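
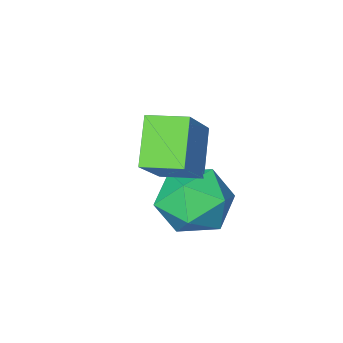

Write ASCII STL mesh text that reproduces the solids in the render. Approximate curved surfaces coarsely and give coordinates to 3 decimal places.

solid 
facet normal -0.171 0.404 0.899
outer loop
vertex -0.771 4.639 -0.625
vertex -0.966 3.909 -0.334
vertex -0.198 4.165 -0.303
endloop
endfacet
facet normal 0.331 0.770 0.546
outer loop
vertex -0.771 4.639 -0.625
vertex -0.198 4.165 -0.303
vertex -0.046 4.58 -0.981
endloop
endfacet
facet normal 0.047 0.996 -0.070
outer loop
vertex -0.771 4.639 -0.625
vertex -0.046 4.58 -0.981
vertex -0.719 4.58 -1.431
endloop
endfacet
facet normal -0.631 0.770 -0.097
outer loop
vertex -0.771 4.639 -0.625
vertex -0.719 4.58 -1.431
vertex -1.287 4.165 -1.031
endloop
endfacet
facet normal -0.765 0.404 0.501
outer loop
vertex -0.771 4.639 -0.625
vertex -1.287 4.165 -1.031
vertex -0.966 3.909 -0.334
endloop
endfacet
facet normal 0.862 0.322 0.390
outer loop
vertex -0.046 4.58 -0.981
vertex -0.198 4.165 -0.303
vertex 0.207 3.815 -0.909
endloop
endfacet
facet normal 0.051 -0.270 0.962
outer loop
vertex -0.198 4.165 -0.303
vertex -0.966 3.909 -0.334
vertex -0.361 3.4 -0.509
endloop
endfacet
facet normal -0.908 -0.270 0.319
outer loop
vertex -0.966 3.909 -0.334
vertex -1.287 4.165 -1.031
vertex -1.034 3.4 -0.959
endloop
endfacet
facet normal -0.691 0.322 -0.647
outer loop
vertex -1.287 4.165 -1.031
vertex -0.719 4.58 -1.431
vertex -0.882 3.815 -1.637
endloop
endfacet
facet normal 0.404 0.687 -0.604
outer loop
vertex -0.719 4.58 -1.431
vertex -0.046 4.58 -0.981
vertex -0.114 4.071 -1.606
endloop
endfacet
facet normal 0.631 -0.770 0.097
outer loop
vertex -0.309 3.341 -1.315
vertex 0.207 3.815 -0.909
vertex -0.361 3.4 -0.509
endloop
endfacet
facet normal -0.047 -0.996 0.070
outer loop
vertex -0.309 3.341 -1.315
vertex -0.361 3.4 -0.509
vertex -1.034 3.4 -0.959
endloop
endfacet
facet normal -0.331 -0.770 -0.546
outer loop
vertex -0.309 3.341 -1.315
vertex -1.034 3.4 -0.959
vertex -0.882 3.815 -1.637
endloop
endfacet
facet normal 0.171 -0.404 -0.899
outer loop
vertex -0.309 3.341 -1.315
vertex -0.882 3.815 -1.637
vertex -0.114 4.071 -1.606
endloop
endfacet
facet normal 0.765 -0.404 -0.501
outer loop
vertex -0.309 3.341 -1.315
vertex -0.114 4.071 -1.606
vertex 0.207 3.815 -0.909
endloop
endfacet
facet normal 0.691 -0.322 0.647
outer loop
vertex -0.361 3.4 -0.509
vertex 0.207 3.815 -0.909
vertex -0.198 4.165 -0.303
endloop
endfacet
facet normal -0.404 -0.687 0.604
outer loop
vertex -1.034 3.4 -0.959
vertex -0.361 3.4 -0.509
vertex -0.966 3.909 -0.334
endloop
endfacet
facet normal -0.862 -0.322 -0.390
outer loop
vertex -0.882 3.815 -1.637
vertex -1.034 3.4 -0.959
vertex -1.287 4.165 -1.031
endloop
endfacet
facet normal -0.051 0.270 -0.962
outer loop
vertex -0.114 4.071 -1.606
vertex -0.882 3.815 -1.637
vertex -0.719 4.58 -1.431
endloop
endfacet
facet normal 0.908 0.270 -0.319
outer loop
vertex 0.207 3.815 -0.909
vertex -0.114 4.071 -1.606
vertex -0.046 4.58 -0.981
endloop
endfacet
facet normal -0.707 0.698 0.113
outer loop
vertex -1.225 3.36 0.338
vertex -0.425 4.008 1.345
vertex -0.735 3.985 -0.453
endloop
endfacet
facet normal -0.555 -0.450 -0.699
outer loop
vertex -0.155 3.412 -0.545
vertex -1.225 3.36 0.338
vertex -0.735 3.985 -0.453
endloop
endfacet
facet normal -0.707 0.698 0.113
outer loop
vertex -0.735 3.985 -0.453
vertex -0.425 4.008 1.345
vertex 0.065 4.632 0.555
endloop
endfacet
facet normal 0.438 0.557 -0.705
outer loop
vertex 0.065 4.632 0.555
vertex -0.155 3.412 -0.545
vertex -0.735 3.985 -0.453
endloop
endfacet
facet normal -0.438 -0.557 0.706
outer loop
vertex -1.225 3.36 0.338
vertex 0.155 3.435 1.253
vertex -0.425 4.008 1.345
endloop
endfacet
facet normal -0.555 -0.449 -0.700
outer loop
vertex -0.645 2.788 0.245
vertex -1.225 3.36 0.338
vertex -0.155 3.412 -0.545
endloop
endfacet
facet normal -0.437 -0.558 0.705
outer loop
vertex -0.645 2.788 0.245
vertex 0.155 3.435 1.253
vertex -1.225 3.36 0.338
endloop
endfacet
facet normal 0.555 0.450 0.700
outer loop
vertex -0.425 4.008 1.345
vertex 0.155 3.435 1.253
vertex 0.065 4.632 0.555
endloop
endfacet
facet normal 0.437 0.558 -0.706
outer loop
vertex 0.645 4.06 0.462
vertex -0.155 3.412 -0.545
vertex 0.065 4.632 0.555
endloop
endfacet
facet normal 0.556 0.450 0.699
outer loop
vertex 0.065 4.632 0.555
vertex 0.155 3.435 1.253
vertex 0.645 4.06 0.462
endloop
endfacet
facet normal 0.707 -0.698 -0.113
outer loop
vertex 0.645 4.06 0.462
vertex -0.645 2.788 0.245
vertex -0.155 3.412 -0.545
endloop
endfacet
facet normal 0.707 -0.698 -0.113
outer loop
vertex 0.155 3.435 1.253
vertex -0.645 2.788 0.245
vertex 0.645 4.06 0.462
endloop
endfacet

endsolid


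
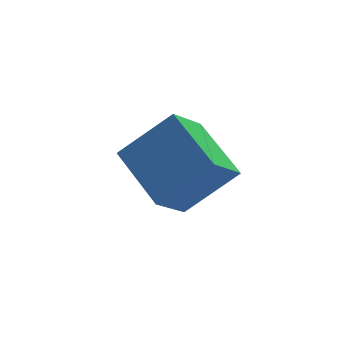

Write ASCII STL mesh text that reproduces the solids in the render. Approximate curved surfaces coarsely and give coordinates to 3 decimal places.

solid 
facet normal 0.762 0.352 -0.543
outer loop
vertex 4.558 0.526 -1.764
vertex 4.185 0.825 -2.093
vertex 4.482 0.934 -1.606
endloop
endfacet
facet normal 0.624 -0.178 0.761
outer loop
vertex 4.558 0.526 -1.764
vertex 4.482 0.934 -1.606
vertex 3.147 -0.124 -0.758
endloop
endfacet
facet normal 0.624 -0.177 0.761
outer loop
vertex 3.147 -0.124 -0.758
vertex 4.482 0.934 -1.606
vertex 3.071 0.284 -0.601
endloop
endfacet
facet normal -0.763 -0.351 0.543
outer loop
vertex 3.147 -0.124 -0.758
vertex 3.071 0.284 -0.601
vertex 2.775 0.175 -1.087
endloop
endfacet
facet normal 0.762 0.352 -0.544
outer loop
vertex 4.482 0.934 -1.606
vertex 4.185 0.825 -2.093
vertex 4.232 1.278 -1.734
endloop
endfacet
facet normal 0.319 0.526 0.788
outer loop
vertex 4.482 0.934 -1.606
vertex 4.232 1.278 -1.734
vertex 3.071 0.284 -0.601
endloop
endfacet
facet normal 0.321 0.524 0.789
outer loop
vertex 3.071 0.284 -0.601
vertex 4.232 1.278 -1.734
vertex 2.822 0.628 -0.728
endloop
endfacet
facet normal -0.763 -0.351 0.543
outer loop
vertex 3.071 0.284 -0.601
vertex 2.822 0.628 -0.728
vertex 2.775 0.175 -1.087
endloop
endfacet
facet normal 0.763 0.351 -0.543
outer loop
vertex 4.232 1.278 -1.734
vertex 4.185 0.825 -2.093
vertex 3.955 1.357 -2.072
endloop
endfacet
facet normal -0.171 0.919 0.355
outer loop
vertex 4.232 1.278 -1.734
vertex 3.955 1.357 -2.072
vertex 2.822 0.628 -0.728
endloop
endfacet
facet normal -0.171 0.919 0.355
outer loop
vertex 2.822 0.628 -0.728
vertex 3.955 1.357 -2.072
vertex 2.545 0.707 -1.066
endloop
endfacet
facet normal -0.763 -0.351 0.543
outer loop
vertex 2.822 0.628 -0.728
vertex 2.545 0.707 -1.066
vertex 2.775 0.175 -1.087
endloop
endfacet
facet normal 0.763 0.351 -0.543
outer loop
vertex 3.955 1.357 -2.072
vertex 4.185 0.825 -2.093
vertex 3.813 1.124 -2.422
endloop
endfacet
facet normal -0.563 0.775 -0.288
outer loop
vertex 3.955 1.357 -2.072
vertex 3.813 1.124 -2.422
vertex 2.545 0.707 -1.066
endloop
endfacet
facet normal -0.562 0.776 -0.287
outer loop
vertex 2.545 0.707 -1.066
vertex 3.813 1.124 -2.422
vertex 2.402 0.474 -1.416
endloop
endfacet
facet normal -0.762 -0.351 0.545
outer loop
vertex 2.545 0.707 -1.066
vertex 2.402 0.474 -1.416
vertex 2.775 0.175 -1.087
endloop
endfacet
facet normal 0.763 0.351 -0.543
outer loop
vertex 3.813 1.124 -2.422
vertex 4.185 0.825 -2.093
vertex 3.889 0.716 -2.579
endloop
endfacet
facet normal -0.624 0.177 -0.761
outer loop
vertex 3.813 1.124 -2.422
vertex 3.889 0.716 -2.579
vertex 2.402 0.474 -1.416
endloop
endfacet
facet normal -0.624 0.178 -0.761
outer loop
vertex 2.402 0.474 -1.416
vertex 3.889 0.716 -2.579
vertex 2.478 0.066 -1.574
endloop
endfacet
facet normal -0.762 -0.352 0.543
outer loop
vertex 2.402 0.474 -1.416
vertex 2.478 0.066 -1.574
vertex 2.775 0.175 -1.087
endloop
endfacet
facet normal 0.763 0.351 -0.543
outer loop
vertex 3.889 0.716 -2.579
vertex 4.185 0.825 -2.093
vertex 4.138 0.372 -2.452
endloop
endfacet
facet normal -0.321 -0.524 -0.789
outer loop
vertex 3.889 0.716 -2.579
vertex 4.138 0.372 -2.452
vertex 2.478 0.066 -1.574
endloop
endfacet
facet normal -0.320 -0.526 -0.788
outer loop
vertex 2.478 0.066 -1.574
vertex 4.138 0.372 -2.452
vertex 2.728 -0.278 -1.446
endloop
endfacet
facet normal -0.762 -0.352 0.544
outer loop
vertex 2.478 0.066 -1.574
vertex 2.728 -0.278 -1.446
vertex 2.775 0.175 -1.087
endloop
endfacet
facet normal 0.763 0.351 -0.543
outer loop
vertex 4.138 0.372 -2.452
vertex 4.185 0.825 -2.093
vertex 4.415 0.293 -2.114
endloop
endfacet
facet normal 0.171 -0.919 -0.355
outer loop
vertex 4.138 0.372 -2.452
vertex 4.415 0.293 -2.114
vertex 2.728 -0.278 -1.446
endloop
endfacet
facet normal 0.171 -0.919 -0.355
outer loop
vertex 2.728 -0.278 -1.446
vertex 4.415 0.293 -2.114
vertex 3.005 -0.357 -1.108
endloop
endfacet
facet normal -0.763 -0.351 0.543
outer loop
vertex 2.728 -0.278 -1.446
vertex 3.005 -0.357 -1.108
vertex 2.775 0.175 -1.087
endloop
endfacet
facet normal 0.762 0.351 -0.545
outer loop
vertex 4.415 0.293 -2.114
vertex 4.185 0.825 -2.093
vertex 4.558 0.526 -1.764
endloop
endfacet
facet normal 0.562 -0.776 0.287
outer loop
vertex 4.415 0.293 -2.114
vertex 4.558 0.526 -1.764
vertex 3.005 -0.357 -1.108
endloop
endfacet
facet normal 0.562 -0.775 0.288
outer loop
vertex 3.005 -0.357 -1.108
vertex 4.558 0.526 -1.764
vertex 3.147 -0.124 -0.758
endloop
endfacet
facet normal -0.763 -0.351 0.543
outer loop
vertex 3.005 -0.357 -1.108
vertex 3.147 -0.124 -0.758
vertex 2.775 0.175 -1.087
endloop
endfacet
facet normal -0.591 -0.413 0.693
outer loop
vertex 3.276 -2.759 1.431
vertex 2.737 -0.755 2.164
vertex 1.654 -2.702 0.083
endloop
endfacet
facet normal 0.244 -0.911 -0.333
outer loop
vertex 2.683 -1.985 -1.124
vertex 3.276 -2.759 1.431
vertex 1.654 -2.702 0.083
endloop
endfacet
facet normal -0.591 -0.412 0.693
outer loop
vertex 1.654 -2.702 0.083
vertex 2.737 -0.755 2.164
vertex 1.116 -0.698 0.815
endloop
endfacet
facet normal -0.769 0.027 -0.639
outer loop
vertex 1.116 -0.698 0.815
vertex 2.683 -1.985 -1.124
vertex 1.654 -2.702 0.083
endloop
endfacet
facet normal 0.769 -0.027 0.639
outer loop
vertex 3.276 -2.759 1.431
vertex 3.766 -0.038 0.957
vertex 2.737 -0.755 2.164
endloop
endfacet
facet normal 0.245 -0.911 -0.333
outer loop
vertex 4.304 -2.042 0.225
vertex 3.276 -2.759 1.431
vertex 2.683 -1.985 -1.124
endloop
endfacet
facet normal 0.769 -0.027 0.639
outer loop
vertex 4.304 -2.042 0.225
vertex 3.766 -0.038 0.957
vertex 3.276 -2.759 1.431
endloop
endfacet
facet normal -0.245 0.911 0.332
outer loop
vertex 2.737 -0.755 2.164
vertex 3.766 -0.038 0.957
vertex 1.116 -0.698 0.815
endloop
endfacet
facet normal -0.769 0.027 -0.639
outer loop
vertex 2.144 0.019 -0.391
vertex 2.683 -1.985 -1.124
vertex 1.116 -0.698 0.815
endloop
endfacet
facet normal -0.245 0.911 0.333
outer loop
vertex 1.116 -0.698 0.815
vertex 3.766 -0.038 0.957
vertex 2.144 0.019 -0.391
endloop
endfacet
facet normal 0.591 0.413 -0.693
outer loop
vertex 2.144 0.019 -0.391
vertex 4.304 -2.042 0.225
vertex 2.683 -1.985 -1.124
endloop
endfacet
facet normal 0.591 0.412 -0.694
outer loop
vertex 3.766 -0.038 0.957
vertex 4.304 -2.042 0.225
vertex 2.144 0.019 -0.391
endloop
endfacet

endsolid


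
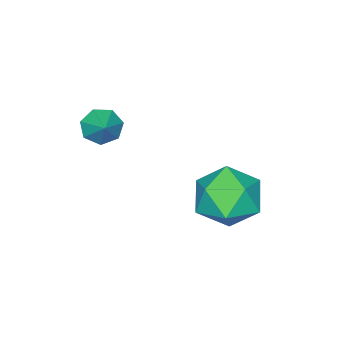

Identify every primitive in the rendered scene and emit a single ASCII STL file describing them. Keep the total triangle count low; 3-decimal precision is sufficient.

solid 
facet normal -0.553 -0.615 -0.562
outer loop
vertex -1.373 -2.265 -0.099
vertex -1.755 -1.748 -0.289
vertex -1.198 -1.985 -0.578
endloop
endfacet
facet normal 0.947 -0.252 0.199
outer loop
vertex -1.373 -2.265 -0.099
vertex -1.198 -1.985 -0.578
vertex -1.145 -1.072 0.329
endloop
endfacet
facet normal -0.553 -0.615 -0.562
outer loop
vertex -1.198 -1.985 -0.578
vertex -1.755 -1.748 -0.289
vertex -1.443 -1.526 -0.839
endloop
endfacet
facet normal 0.896 0.285 -0.340
outer loop
vertex -1.198 -1.985 -0.578
vertex -1.443 -1.526 -0.839
vertex -1.145 -1.072 0.329
endloop
endfacet
facet normal -0.553 -0.615 -0.562
outer loop
vertex -1.443 -1.526 -0.839
vertex -1.755 -1.748 -0.289
vertex -1.922 -1.235 -0.686
endloop
endfacet
facet normal 0.371 0.830 -0.417
outer loop
vertex -1.443 -1.526 -0.839
vertex -1.922 -1.235 -0.686
vertex -1.145 -1.072 0.329
endloop
endfacet
facet normal -0.554 -0.615 -0.562
outer loop
vertex -1.922 -1.235 -0.686
vertex -1.755 -1.748 -0.289
vertex -2.275 -1.33 -0.234
endloop
endfacet
facet normal -0.233 0.972 0.022
outer loop
vertex -1.922 -1.235 -0.686
vertex -2.275 -1.33 -0.234
vertex -1.145 -1.072 0.329
endloop
endfacet
facet normal -0.554 -0.615 -0.561
outer loop
vertex -2.275 -1.33 -0.234
vertex -1.755 -1.748 -0.289
vertex -2.236 -1.74 0.177
endloop
endfacet
facet normal -0.461 0.606 0.648
outer loop
vertex -2.275 -1.33 -0.234
vertex -2.236 -1.74 0.177
vertex -1.145 -1.072 0.329
endloop
endfacet
facet normal -0.554 -0.614 -0.562
outer loop
vertex -2.236 -1.74 0.177
vertex -1.755 -1.748 -0.289
vertex -1.835 -2.156 0.236
endloop
endfacet
facet normal -0.141 0.005 0.990
outer loop
vertex -2.236 -1.74 0.177
vertex -1.835 -2.156 0.236
vertex -1.145 -1.072 0.329
endloop
endfacet
facet normal -0.553 -0.615 -0.562
outer loop
vertex -1.835 -2.156 0.236
vertex -1.755 -1.748 -0.289
vertex -1.373 -2.265 -0.099
endloop
endfacet
facet normal 0.484 -0.376 0.790
outer loop
vertex -1.835 -2.156 0.236
vertex -1.373 -2.265 -0.099
vertex -1.145 -1.072 0.329
endloop
endfacet
facet normal -0.345 0.865 0.366
outer loop
vertex -3.692 2.769 -3.204
vertex -4.477 2.169 -2.525
vertex -3.387 2.423 -2.098
endloop
endfacet
facet normal 0.346 0.918 0.192
outer loop
vertex -3.692 2.769 -3.204
vertex -3.387 2.423 -2.098
vertex -2.602 2.315 -2.998
endloop
endfacet
facet normal 0.412 0.761 -0.502
outer loop
vertex -3.692 2.769 -3.204
vertex -2.602 2.315 -2.998
vertex -3.208 1.995 -3.981
endloop
endfacet
facet normal -0.238 0.610 -0.756
outer loop
vertex -3.692 2.769 -3.204
vertex -3.208 1.995 -3.981
vertex -4.367 1.905 -3.689
endloop
endfacet
facet normal -0.705 0.674 -0.220
outer loop
vertex -3.692 2.769 -3.204
vertex -4.367 1.905 -3.689
vertex -4.477 2.169 -2.525
endloop
endfacet
facet normal 0.706 0.428 0.564
outer loop
vertex -2.602 2.315 -2.998
vertex -3.387 2.423 -2.098
vertex -2.713 1.435 -2.191
endloop
endfacet
facet normal -0.411 0.341 0.846
outer loop
vertex -3.387 2.423 -2.098
vertex -4.477 2.169 -2.525
vertex -3.872 1.345 -1.899
endloop
endfacet
facet normal -0.994 0.032 -0.101
outer loop
vertex -4.477 2.169 -2.525
vertex -4.367 1.905 -3.689
vertex -4.478 1.025 -2.882
endloop
endfacet
facet normal -0.238 -0.072 -0.969
outer loop
vertex -4.367 1.905 -3.689
vertex -3.208 1.995 -3.981
vertex -3.693 0.917 -3.782
endloop
endfacet
facet normal 0.812 0.173 -0.557
outer loop
vertex -3.208 1.995 -3.981
vertex -2.602 2.315 -2.998
vertex -2.603 1.171 -3.355
endloop
endfacet
facet normal 0.238 -0.610 0.756
outer loop
vertex -3.388 0.571 -2.676
vertex -2.713 1.435 -2.191
vertex -3.872 1.345 -1.899
endloop
endfacet
facet normal -0.412 -0.761 0.502
outer loop
vertex -3.388 0.571 -2.676
vertex -3.872 1.345 -1.899
vertex -4.478 1.025 -2.882
endloop
endfacet
facet normal -0.346 -0.918 -0.192
outer loop
vertex -3.388 0.571 -2.676
vertex -4.478 1.025 -2.882
vertex -3.693 0.917 -3.782
endloop
endfacet
facet normal 0.345 -0.865 -0.366
outer loop
vertex -3.388 0.571 -2.676
vertex -3.693 0.917 -3.782
vertex -2.603 1.171 -3.355
endloop
endfacet
facet normal 0.705 -0.674 0.220
outer loop
vertex -3.388 0.571 -2.676
vertex -2.603 1.171 -3.355
vertex -2.713 1.435 -2.191
endloop
endfacet
facet normal 0.238 0.072 0.969
outer loop
vertex -3.872 1.345 -1.899
vertex -2.713 1.435 -2.191
vertex -3.387 2.423 -2.098
endloop
endfacet
facet normal -0.812 -0.173 0.557
outer loop
vertex -4.478 1.025 -2.882
vertex -3.872 1.345 -1.899
vertex -4.477 2.169 -2.525
endloop
endfacet
facet normal -0.706 -0.428 -0.564
outer loop
vertex -3.693 0.917 -3.782
vertex -4.478 1.025 -2.882
vertex -4.367 1.905 -3.689
endloop
endfacet
facet normal 0.411 -0.341 -0.846
outer loop
vertex -2.603 1.171 -3.355
vertex -3.693 0.917 -3.782
vertex -3.208 1.995 -3.981
endloop
endfacet
facet normal 0.994 -0.032 0.101
outer loop
vertex -2.713 1.435 -2.191
vertex -2.603 1.171 -3.355
vertex -2.602 2.315 -2.998
endloop
endfacet

endsolid


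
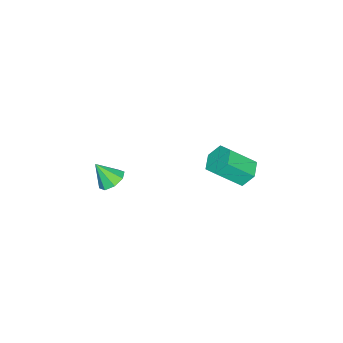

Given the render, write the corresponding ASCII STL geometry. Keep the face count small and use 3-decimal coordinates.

solid 
facet normal -0.441 0.577 -0.687
outer loop
vertex -0.421 3.973 2.622
vertex -0.83 3.267 2.291
vertex -1.211 3.737 2.93
endloop
endfacet
facet normal 0.018 0.771 0.637
outer loop
vertex -0.421 3.973 2.622
vertex -1.211 3.737 2.93
vertex 0.398 2.898 3.9
endloop
endfacet
facet normal 0.018 0.771 0.637
outer loop
vertex 0.398 2.898 3.9
vertex -1.211 3.737 2.93
vertex -0.392 2.662 4.208
endloop
endfacet
facet normal 0.440 -0.578 0.687
outer loop
vertex 0.398 2.898 3.9
vertex -0.392 2.662 4.208
vertex -0.01 2.193 3.569
endloop
endfacet
facet normal -0.441 0.577 -0.687
outer loop
vertex -1.211 3.737 2.93
vertex -0.83 3.267 2.291
vertex -1.619 3.031 2.599
endloop
endfacet
facet normal -0.769 0.153 0.621
outer loop
vertex -1.211 3.737 2.93
vertex -1.619 3.031 2.599
vertex -0.392 2.662 4.208
endloop
endfacet
facet normal -0.769 0.153 0.621
outer loop
vertex -0.392 2.662 4.208
vertex -1.619 3.031 2.599
vertex -0.8 1.957 3.877
endloop
endfacet
facet normal 0.440 -0.578 0.687
outer loop
vertex -0.392 2.662 4.208
vertex -0.8 1.957 3.877
vertex -0.01 2.193 3.569
endloop
endfacet
facet normal -0.441 0.578 -0.687
outer loop
vertex -1.619 3.031 2.599
vertex -0.83 3.267 2.291
vertex -1.238 2.562 1.96
endloop
endfacet
facet normal -0.786 -0.618 -0.015
outer loop
vertex -1.619 3.031 2.599
vertex -1.238 2.562 1.96
vertex -0.8 1.957 3.877
endloop
endfacet
facet normal -0.787 -0.617 -0.015
outer loop
vertex -0.8 1.957 3.877
vertex -1.238 2.562 1.96
vertex -0.419 1.487 3.238
endloop
endfacet
facet normal 0.441 -0.577 0.687
outer loop
vertex -0.8 1.957 3.877
vertex -0.419 1.487 3.238
vertex -0.01 2.193 3.569
endloop
endfacet
facet normal -0.440 0.578 -0.687
outer loop
vertex -1.238 2.562 1.96
vertex -0.83 3.267 2.291
vertex -0.448 2.798 1.652
endloop
endfacet
facet normal -0.018 -0.771 -0.637
outer loop
vertex -1.238 2.562 1.96
vertex -0.448 2.798 1.652
vertex -0.419 1.487 3.238
endloop
endfacet
facet normal -0.018 -0.771 -0.637
outer loop
vertex -0.419 1.487 3.238
vertex -0.448 2.798 1.652
vertex 0.371 1.723 2.93
endloop
endfacet
facet normal 0.441 -0.577 0.687
outer loop
vertex -0.419 1.487 3.238
vertex 0.371 1.723 2.93
vertex -0.01 2.193 3.569
endloop
endfacet
facet normal -0.440 0.578 -0.687
outer loop
vertex -0.448 2.798 1.652
vertex -0.83 3.267 2.291
vertex -0.04 3.503 1.983
endloop
endfacet
facet normal 0.769 -0.153 -0.621
outer loop
vertex -0.448 2.798 1.652
vertex -0.04 3.503 1.983
vertex 0.371 1.723 2.93
endloop
endfacet
facet normal 0.769 -0.153 -0.621
outer loop
vertex 0.371 1.723 2.93
vertex -0.04 3.503 1.983
vertex 0.779 2.429 3.261
endloop
endfacet
facet normal 0.441 -0.577 0.687
outer loop
vertex 0.371 1.723 2.93
vertex 0.779 2.429 3.261
vertex -0.01 2.193 3.569
endloop
endfacet
facet normal -0.441 0.577 -0.687
outer loop
vertex -0.04 3.503 1.983
vertex -0.83 3.267 2.291
vertex -0.421 3.973 2.622
endloop
endfacet
facet normal 0.787 0.617 0.015
outer loop
vertex -0.04 3.503 1.983
vertex -0.421 3.973 2.622
vertex 0.779 2.429 3.261
endloop
endfacet
facet normal 0.786 0.618 0.016
outer loop
vertex 0.779 2.429 3.261
vertex -0.421 3.973 2.622
vertex 0.398 2.898 3.9
endloop
endfacet
facet normal 0.441 -0.578 0.687
outer loop
vertex 0.779 2.429 3.261
vertex 0.398 2.898 3.9
vertex -0.01 2.193 3.569
endloop
endfacet
facet normal -0.123 0.583 -0.803
outer loop
vertex 0.925 -3.001 -0.156
vertex 0.333 -3.476 -0.41
vertex 0.377 -2.826 0.055
endloop
endfacet
facet normal 0.438 0.405 0.802
outer loop
vertex 0.925 -3.001 -0.156
vertex 0.377 -2.826 0.055
vertex 0.507 -4.304 0.73
endloop
endfacet
facet normal -0.123 0.583 -0.803
outer loop
vertex 0.377 -2.826 0.055
vertex 0.333 -3.476 -0.41
vertex -0.196 -3.032 -0.007
endloop
endfacet
facet normal -0.235 0.387 0.892
outer loop
vertex 0.377 -2.826 0.055
vertex -0.196 -3.032 -0.007
vertex 0.507 -4.304 0.73
endloop
endfacet
facet normal -0.122 0.584 -0.803
outer loop
vertex -0.196 -3.032 -0.007
vertex 0.333 -3.476 -0.41
vertex -0.459 -3.497 -0.305
endloop
endfacet
facet normal -0.737 -0.016 0.676
outer loop
vertex -0.196 -3.032 -0.007
vertex -0.459 -3.497 -0.305
vertex 0.507 -4.304 0.73
endloop
endfacet
facet normal -0.122 0.584 -0.803
outer loop
vertex -0.459 -3.497 -0.305
vertex 0.333 -3.476 -0.41
vertex -0.258 -3.95 -0.665
endloop
endfacet
facet normal -0.774 -0.567 0.281
outer loop
vertex -0.459 -3.497 -0.305
vertex -0.258 -3.95 -0.665
vertex 0.507 -4.304 0.73
endloop
endfacet
facet normal -0.121 0.583 -0.804
outer loop
vertex -0.258 -3.95 -0.665
vertex 0.333 -3.476 -0.41
vertex 0.29 -4.126 -0.875
endloop
endfacet
facet normal -0.326 -0.943 -0.061
outer loop
vertex -0.258 -3.95 -0.665
vertex 0.29 -4.126 -0.875
vertex 0.507 -4.304 0.73
endloop
endfacet
facet normal -0.123 0.583 -0.803
outer loop
vertex 0.29 -4.126 -0.875
vertex 0.333 -3.476 -0.41
vertex 0.863 -3.92 -0.813
endloop
endfacet
facet normal 0.349 -0.925 -0.150
outer loop
vertex 0.29 -4.126 -0.875
vertex 0.863 -3.92 -0.813
vertex 0.507 -4.304 0.73
endloop
endfacet
facet normal -0.123 0.583 -0.803
outer loop
vertex 0.863 -3.92 -0.813
vertex 0.333 -3.476 -0.41
vertex 1.126 -3.454 -0.515
endloop
endfacet
facet normal 0.850 -0.522 0.066
outer loop
vertex 0.863 -3.92 -0.813
vertex 1.126 -3.454 -0.515
vertex 0.507 -4.304 0.73
endloop
endfacet
facet normal -0.123 0.582 -0.804
outer loop
vertex 1.126 -3.454 -0.515
vertex 0.333 -3.476 -0.41
vertex 0.925 -3.001 -0.156
endloop
endfacet
facet normal 0.887 0.029 0.461
outer loop
vertex 1.126 -3.454 -0.515
vertex 0.925 -3.001 -0.156
vertex 0.507 -4.304 0.73
endloop
endfacet

endsolid


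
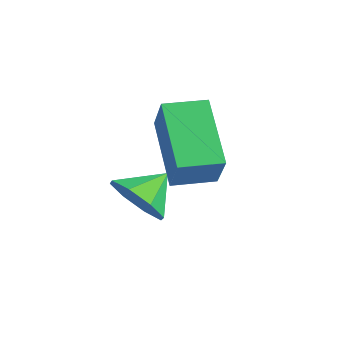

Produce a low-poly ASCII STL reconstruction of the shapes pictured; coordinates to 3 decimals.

solid 
facet normal -0.757 0.243 0.606
outer loop
vertex -1.864 -0.029 -0.955
vertex -1.536 0.979 -0.95
vertex -2.571 0.206 -1.933
endloop
endfacet
facet normal -0.309 -0.951 -0.005
outer loop
vertex -1.124 -0.259 -3.09
vertex -1.864 -0.029 -0.955
vertex -2.571 0.206 -1.933
endloop
endfacet
facet normal -0.757 0.243 0.606
outer loop
vertex -2.571 0.206 -1.933
vertex -1.536 0.979 -0.95
vertex -2.243 1.214 -1.928
endloop
endfacet
facet normal -0.575 0.191 -0.796
outer loop
vertex -2.243 1.214 -1.928
vertex -1.124 -0.259 -3.09
vertex -2.571 0.206 -1.933
endloop
endfacet
facet normal 0.575 -0.191 0.796
outer loop
vertex -1.864 -0.029 -0.955
vertex -0.089 0.514 -2.107
vertex -1.536 0.979 -0.95
endloop
endfacet
facet normal -0.309 -0.951 -0.005
outer loop
vertex -0.417 -0.494 -2.112
vertex -1.864 -0.029 -0.955
vertex -1.124 -0.259 -3.09
endloop
endfacet
facet normal 0.575 -0.191 0.796
outer loop
vertex -0.417 -0.494 -2.112
vertex -0.089 0.514 -2.107
vertex -1.864 -0.029 -0.955
endloop
endfacet
facet normal 0.309 0.951 0.005
outer loop
vertex -1.536 0.979 -0.95
vertex -0.089 0.514 -2.107
vertex -2.243 1.214 -1.928
endloop
endfacet
facet normal -0.575 0.191 -0.796
outer loop
vertex -0.796 0.749 -3.085
vertex -1.124 -0.259 -3.09
vertex -2.243 1.214 -1.928
endloop
endfacet
facet normal 0.309 0.951 0.005
outer loop
vertex -2.243 1.214 -1.928
vertex -0.089 0.514 -2.107
vertex -0.796 0.749 -3.085
endloop
endfacet
facet normal 0.757 -0.243 -0.606
outer loop
vertex -0.796 0.749 -3.085
vertex -0.417 -0.494 -2.112
vertex -1.124 -0.259 -3.09
endloop
endfacet
facet normal 0.757 -0.243 -0.606
outer loop
vertex -0.089 0.514 -2.107
vertex -0.417 -0.494 -2.112
vertex -0.796 0.749 -3.085
endloop
endfacet
facet normal 0.102 -0.830 -0.549
outer loop
vertex -1.734 -0.929 -3.306
vertex -2.077 -0.542 -3.955
vertex -1.303 -0.635 -3.67
endloop
endfacet
facet normal 0.526 0.240 0.816
outer loop
vertex -1.734 -0.929 -3.306
vertex -1.303 -0.635 -3.67
vertex -2.183 0.322 -3.385
endloop
endfacet
facet normal 0.102 -0.830 -0.548
outer loop
vertex -1.303 -0.635 -3.67
vertex -2.077 -0.542 -3.955
vertex -1.326 -0.287 -4.201
endloop
endfacet
facet normal 0.740 0.577 0.346
outer loop
vertex -1.303 -0.635 -3.67
vertex -1.326 -0.287 -4.201
vertex -2.183 0.322 -3.385
endloop
endfacet
facet normal 0.102 -0.830 -0.549
outer loop
vertex -1.326 -0.287 -4.201
vertex -2.077 -0.542 -3.955
vertex -1.789 -0.088 -4.588
endloop
endfacet
facet normal 0.485 0.864 -0.136
outer loop
vertex -1.326 -0.287 -4.201
vertex -1.789 -0.088 -4.588
vertex -2.183 0.322 -3.385
endloop
endfacet
facet normal 0.102 -0.830 -0.549
outer loop
vertex -1.789 -0.088 -4.588
vertex -2.077 -0.542 -3.955
vertex -2.421 -0.155 -4.604
endloop
endfacet
facet normal -0.090 0.933 -0.348
outer loop
vertex -1.789 -0.088 -4.588
vertex -2.421 -0.155 -4.604
vertex -2.183 0.322 -3.385
endloop
endfacet
facet normal 0.101 -0.830 -0.549
outer loop
vertex -2.421 -0.155 -4.604
vertex -2.077 -0.542 -3.955
vertex -2.851 -0.448 -4.24
endloop
endfacet
facet normal -0.647 0.744 -0.165
outer loop
vertex -2.421 -0.155 -4.604
vertex -2.851 -0.448 -4.24
vertex -2.183 0.322 -3.385
endloop
endfacet
facet normal 0.101 -0.830 -0.548
outer loop
vertex -2.851 -0.448 -4.24
vertex -2.077 -0.542 -3.955
vertex -2.828 -0.796 -3.709
endloop
endfacet
facet normal -0.861 0.408 0.305
outer loop
vertex -2.851 -0.448 -4.24
vertex -2.828 -0.796 -3.709
vertex -2.183 0.322 -3.385
endloop
endfacet
facet normal 0.101 -0.830 -0.548
outer loop
vertex -2.828 -0.796 -3.709
vertex -2.077 -0.542 -3.955
vertex -2.365 -0.995 -3.322
endloop
endfacet
facet normal -0.605 0.121 0.787
outer loop
vertex -2.828 -0.796 -3.709
vertex -2.365 -0.995 -3.322
vertex -2.183 0.322 -3.385
endloop
endfacet
facet normal 0.101 -0.830 -0.548
outer loop
vertex -2.365 -0.995 -3.322
vertex -2.077 -0.542 -3.955
vertex -1.734 -0.929 -3.306
endloop
endfacet
facet normal -0.031 0.052 0.998
outer loop
vertex -2.365 -0.995 -3.322
vertex -1.734 -0.929 -3.306
vertex -2.183 0.322 -3.385
endloop
endfacet

endsolid


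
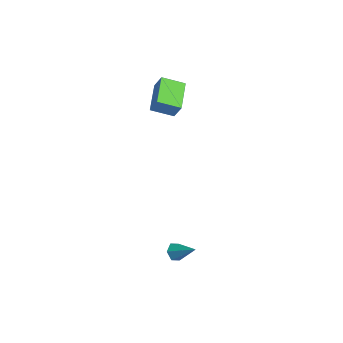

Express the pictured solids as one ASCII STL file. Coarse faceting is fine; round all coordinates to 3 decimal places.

solid 
facet normal -0.768 0.558 0.314
outer loop
vertex -3.064 -1.144 3.994
vertex -2.508 -0.116 3.525
vertex -3.528 -1.292 3.121
endloop
endfacet
facet normal -0.441 -0.816 0.373
outer loop
vertex -2.192 -2.264 2.575
vertex -3.064 -1.144 3.994
vertex -3.528 -1.292 3.121
endloop
endfacet
facet normal -0.768 0.558 0.314
outer loop
vertex -3.528 -1.292 3.121
vertex -2.508 -0.116 3.525
vertex -2.972 -0.263 2.651
endloop
endfacet
facet normal -0.464 -0.148 -0.873
outer loop
vertex -2.972 -0.263 2.651
vertex -2.192 -2.264 2.575
vertex -3.528 -1.292 3.121
endloop
endfacet
facet normal 0.464 0.147 0.873
outer loop
vertex -3.064 -1.144 3.994
vertex -1.172 -1.088 2.979
vertex -2.508 -0.116 3.525
endloop
endfacet
facet normal -0.442 -0.816 0.372
outer loop
vertex -1.728 -2.117 3.449
vertex -3.064 -1.144 3.994
vertex -2.192 -2.264 2.575
endloop
endfacet
facet normal 0.464 0.148 0.873
outer loop
vertex -1.728 -2.117 3.449
vertex -1.172 -1.088 2.979
vertex -3.064 -1.144 3.994
endloop
endfacet
facet normal 0.442 0.816 -0.372
outer loop
vertex -2.508 -0.116 3.525
vertex -1.172 -1.088 2.979
vertex -2.972 -0.263 2.651
endloop
endfacet
facet normal -0.464 -0.148 -0.874
outer loop
vertex -1.636 -1.236 2.106
vertex -2.192 -2.264 2.575
vertex -2.972 -0.263 2.651
endloop
endfacet
facet normal 0.442 0.816 -0.373
outer loop
vertex -2.972 -0.263 2.651
vertex -1.172 -1.088 2.979
vertex -1.636 -1.236 2.106
endloop
endfacet
facet normal 0.768 -0.558 -0.314
outer loop
vertex -1.636 -1.236 2.106
vertex -1.728 -2.117 3.449
vertex -2.192 -2.264 2.575
endloop
endfacet
facet normal 0.768 -0.558 -0.314
outer loop
vertex -1.172 -1.088 2.979
vertex -1.728 -2.117 3.449
vertex -1.636 -1.236 2.106
endloop
endfacet
facet normal -0.726 -0.395 -0.564
outer loop
vertex 3.769 -3.938 -3.507
vertex 3.476 -4.019 -3.073
vertex 3.434 -3.562 -3.339
endloop
endfacet
facet normal 0.491 0.681 -0.544
outer loop
vertex 3.769 -3.938 -3.507
vertex 3.434 -3.562 -3.339
vertex 4.464 -3.481 -2.307
endloop
endfacet
facet normal -0.728 -0.394 -0.562
outer loop
vertex 3.434 -3.562 -3.339
vertex 3.476 -4.019 -3.073
vertex 3.142 -3.643 -2.904
endloop
endfacet
facet normal -0.156 0.985 0.079
outer loop
vertex 3.434 -3.562 -3.339
vertex 3.142 -3.643 -2.904
vertex 4.464 -3.481 -2.307
endloop
endfacet
facet normal -0.728 -0.394 -0.562
outer loop
vertex 3.142 -3.643 -2.904
vertex 3.476 -4.019 -3.073
vertex 3.184 -4.1 -2.638
endloop
endfacet
facet normal -0.415 0.429 0.802
outer loop
vertex 3.142 -3.643 -2.904
vertex 3.184 -4.1 -2.638
vertex 4.464 -3.481 -2.307
endloop
endfacet
facet normal -0.727 -0.396 -0.562
outer loop
vertex 3.184 -4.1 -2.638
vertex 3.476 -4.019 -3.073
vertex 3.518 -4.475 -2.806
endloop
endfacet
facet normal -0.026 -0.428 0.903
outer loop
vertex 3.184 -4.1 -2.638
vertex 3.518 -4.475 -2.806
vertex 4.464 -3.481 -2.307
endloop
endfacet
facet normal -0.727 -0.396 -0.562
outer loop
vertex 3.518 -4.475 -2.806
vertex 3.476 -4.019 -3.073
vertex 3.81 -4.394 -3.241
endloop
endfacet
facet normal 0.621 -0.732 0.281
outer loop
vertex 3.518 -4.475 -2.806
vertex 3.81 -4.394 -3.241
vertex 4.464 -3.481 -2.307
endloop
endfacet
facet normal -0.726 -0.394 -0.564
outer loop
vertex 3.81 -4.394 -3.241
vertex 3.476 -4.019 -3.073
vertex 3.769 -3.938 -3.507
endloop
endfacet
facet normal 0.879 -0.178 -0.441
outer loop
vertex 3.81 -4.394 -3.241
vertex 3.769 -3.938 -3.507
vertex 4.464 -3.481 -2.307
endloop
endfacet

endsolid


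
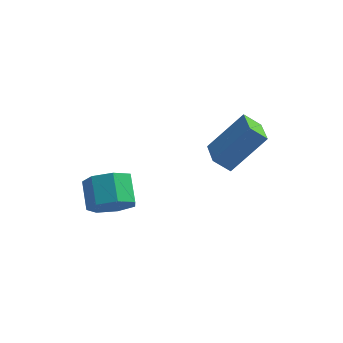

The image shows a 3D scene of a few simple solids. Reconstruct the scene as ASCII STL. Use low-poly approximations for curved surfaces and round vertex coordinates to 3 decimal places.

solid 
facet normal 0.312 -0.768 -0.559
outer loop
vertex -0.425 -1.225 -2.781
vertex -1.287 -1.289 -3.174
vertex -0.542 -0.776 -3.463
endloop
endfacet
facet normal 0.940 0.337 0.061
outer loop
vertex -0.425 -1.225 -2.781
vertex -0.542 -0.776 -3.463
vertex -0.83 -0.227 -2.054
endloop
endfacet
facet normal 0.940 0.337 0.061
outer loop
vertex -0.83 -0.227 -2.054
vertex -0.542 -0.776 -3.463
vertex -0.947 0.222 -2.735
endloop
endfacet
facet normal -0.311 0.768 0.560
outer loop
vertex -0.83 -0.227 -2.054
vertex -0.947 0.222 -2.735
vertex -1.693 -0.291 -2.446
endloop
endfacet
facet normal 0.311 -0.768 -0.560
outer loop
vertex -0.542 -0.776 -3.463
vertex -1.287 -1.289 -3.174
vertex -1.22 -0.713 -3.926
endloop
endfacet
facet normal 0.475 0.636 -0.608
outer loop
vertex -0.542 -0.776 -3.463
vertex -1.22 -0.713 -3.926
vertex -0.947 0.222 -2.735
endloop
endfacet
facet normal 0.475 0.636 -0.608
outer loop
vertex -0.947 0.222 -2.735
vertex -1.22 -0.713 -3.926
vertex -1.625 0.285 -3.199
endloop
endfacet
facet normal -0.311 0.768 0.559
outer loop
vertex -0.947 0.222 -2.735
vertex -1.625 0.285 -3.199
vertex -1.693 -0.291 -2.446
endloop
endfacet
facet normal 0.312 -0.767 -0.560
outer loop
vertex -1.22 -0.713 -3.926
vertex -1.287 -1.289 -3.174
vertex -1.949 -1.084 -3.824
endloop
endfacet
facet normal -0.347 0.456 -0.819
outer loop
vertex -1.22 -0.713 -3.926
vertex -1.949 -1.084 -3.824
vertex -1.625 0.285 -3.199
endloop
endfacet
facet normal -0.347 0.456 -0.819
outer loop
vertex -1.625 0.285 -3.199
vertex -1.949 -1.084 -3.824
vertex -2.355 -0.086 -3.096
endloop
endfacet
facet normal -0.311 0.768 0.559
outer loop
vertex -1.625 0.285 -3.199
vertex -2.355 -0.086 -3.096
vertex -1.693 -0.291 -2.446
endloop
endfacet
facet normal 0.311 -0.768 -0.559
outer loop
vertex -1.949 -1.084 -3.824
vertex -1.287 -1.289 -3.174
vertex -2.18 -1.609 -3.231
endloop
endfacet
facet normal -0.908 -0.068 -0.414
outer loop
vertex -1.949 -1.084 -3.824
vertex -2.18 -1.609 -3.231
vertex -2.355 -0.086 -3.096
endloop
endfacet
facet normal -0.908 -0.068 -0.413
outer loop
vertex -2.355 -0.086 -3.096
vertex -2.18 -1.609 -3.231
vertex -2.585 -0.611 -2.504
endloop
endfacet
facet normal -0.312 0.768 0.560
outer loop
vertex -2.355 -0.086 -3.096
vertex -2.585 -0.611 -2.504
vertex -1.693 -0.291 -2.446
endloop
endfacet
facet normal 0.311 -0.768 -0.560
outer loop
vertex -2.18 -1.609 -3.231
vertex -1.287 -1.289 -3.174
vertex -1.738 -1.893 -2.596
endloop
endfacet
facet normal -0.785 -0.540 0.304
outer loop
vertex -2.18 -1.609 -3.231
vertex -1.738 -1.893 -2.596
vertex -2.585 -0.611 -2.504
endloop
endfacet
facet normal -0.785 -0.540 0.303
outer loop
vertex -2.585 -0.611 -2.504
vertex -1.738 -1.893 -2.596
vertex -2.144 -0.895 -1.868
endloop
endfacet
facet normal -0.312 0.768 0.559
outer loop
vertex -2.585 -0.611 -2.504
vertex -2.144 -0.895 -1.868
vertex -1.693 -0.291 -2.446
endloop
endfacet
facet normal 0.312 -0.768 -0.559
outer loop
vertex -1.738 -1.893 -2.596
vertex -1.287 -1.289 -3.174
vertex -0.957 -1.722 -2.395
endloop
endfacet
facet normal -0.071 -0.607 0.792
outer loop
vertex -1.738 -1.893 -2.596
vertex -0.957 -1.722 -2.395
vertex -2.144 -0.895 -1.868
endloop
endfacet
facet normal -0.070 -0.606 0.793
outer loop
vertex -2.144 -0.895 -1.868
vertex -0.957 -1.722 -2.395
vertex -1.362 -0.724 -1.668
endloop
endfacet
facet normal -0.311 0.768 0.560
outer loop
vertex -2.144 -0.895 -1.868
vertex -1.362 -0.724 -1.668
vertex -1.693 -0.291 -2.446
endloop
endfacet
facet normal 0.312 -0.768 -0.559
outer loop
vertex -0.957 -1.722 -2.395
vertex -1.287 -1.289 -3.174
vertex -0.425 -1.225 -2.781
endloop
endfacet
facet normal 0.697 -0.215 0.684
outer loop
vertex -0.957 -1.722 -2.395
vertex -0.425 -1.225 -2.781
vertex -1.362 -0.724 -1.668
endloop
endfacet
facet normal 0.697 -0.215 0.684
outer loop
vertex -1.362 -0.724 -1.668
vertex -0.425 -1.225 -2.781
vertex -0.83 -0.227 -2.054
endloop
endfacet
facet normal -0.311 0.768 0.560
outer loop
vertex -1.362 -0.724 -1.668
vertex -0.83 -0.227 -2.054
vertex -1.693 -0.291 -2.446
endloop
endfacet
facet normal -0.729 -0.142 0.670
outer loop
vertex 3.065 3.037 -1.379
vertex 2.608 4.274 -1.614
vertex 1.794 2.274 -2.923
endloop
endfacet
facet normal 0.341 -0.923 0.176
outer loop
vertex 2.472 2.406 -3.546
vertex 3.065 3.037 -1.379
vertex 1.794 2.274 -2.923
endloop
endfacet
facet normal -0.729 -0.142 0.670
outer loop
vertex 1.794 2.274 -2.923
vertex 2.608 4.274 -1.614
vertex 1.337 3.511 -3.158
endloop
endfacet
facet normal -0.594 -0.356 -0.722
outer loop
vertex 1.337 3.511 -3.158
vertex 2.472 2.406 -3.546
vertex 1.794 2.274 -2.923
endloop
endfacet
facet normal 0.594 0.356 0.722
outer loop
vertex 3.065 3.037 -1.379
vertex 3.286 4.406 -2.237
vertex 2.608 4.274 -1.614
endloop
endfacet
facet normal 0.341 -0.923 0.176
outer loop
vertex 3.743 3.169 -2.002
vertex 3.065 3.037 -1.379
vertex 2.472 2.406 -3.546
endloop
endfacet
facet normal 0.594 0.356 0.722
outer loop
vertex 3.743 3.169 -2.002
vertex 3.286 4.406 -2.237
vertex 3.065 3.037 -1.379
endloop
endfacet
facet normal -0.341 0.923 -0.176
outer loop
vertex 2.608 4.274 -1.614
vertex 3.286 4.406 -2.237
vertex 1.337 3.511 -3.158
endloop
endfacet
facet normal -0.594 -0.356 -0.722
outer loop
vertex 2.015 3.643 -3.781
vertex 2.472 2.406 -3.546
vertex 1.337 3.511 -3.158
endloop
endfacet
facet normal -0.341 0.923 -0.176
outer loop
vertex 1.337 3.511 -3.158
vertex 3.286 4.406 -2.237
vertex 2.015 3.643 -3.781
endloop
endfacet
facet normal 0.729 0.142 -0.670
outer loop
vertex 2.015 3.643 -3.781
vertex 3.743 3.169 -2.002
vertex 2.472 2.406 -3.546
endloop
endfacet
facet normal 0.729 0.142 -0.670
outer loop
vertex 3.286 4.406 -2.237
vertex 3.743 3.169 -2.002
vertex 2.015 3.643 -3.781
endloop
endfacet

endsolid


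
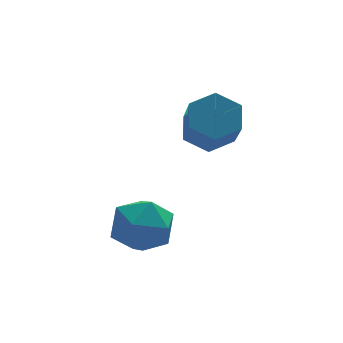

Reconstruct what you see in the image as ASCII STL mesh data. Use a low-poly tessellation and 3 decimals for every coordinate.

solid 
facet normal 0.117 0.691 -0.713
outer loop
vertex 3.298 1.706 2.865
vertex 2.61 2.23 3.26
vertex 3.514 2.352 3.527
endloop
endfacet
facet normal 0.967 -0.244 -0.077
outer loop
vertex 3.298 1.706 2.865
vertex 3.514 2.352 3.527
vertex 3.077 0.407 4.206
endloop
endfacet
facet normal 0.967 -0.244 -0.077
outer loop
vertex 3.077 0.407 4.206
vertex 3.514 2.352 3.527
vertex 3.293 1.053 4.868
endloop
endfacet
facet normal -0.117 -0.691 0.713
outer loop
vertex 3.077 0.407 4.206
vertex 3.293 1.053 4.868
vertex 2.39 0.93 4.6
endloop
endfacet
facet normal 0.117 0.691 -0.713
outer loop
vertex 3.514 2.352 3.527
vertex 2.61 2.23 3.26
vertex 2.826 2.876 3.922
endloop
endfacet
facet normal 0.680 0.467 0.565
outer loop
vertex 3.514 2.352 3.527
vertex 2.826 2.876 3.922
vertex 3.293 1.053 4.868
endloop
endfacet
facet normal 0.680 0.467 0.565
outer loop
vertex 3.293 1.053 4.868
vertex 2.826 2.876 3.922
vertex 2.605 1.577 5.262
endloop
endfacet
facet normal -0.118 -0.691 0.713
outer loop
vertex 3.293 1.053 4.868
vertex 2.605 1.577 5.262
vertex 2.39 0.93 4.6
endloop
endfacet
facet normal 0.117 0.691 -0.713
outer loop
vertex 2.826 2.876 3.922
vertex 2.61 2.23 3.26
vertex 1.923 2.753 3.654
endloop
endfacet
facet normal -0.287 0.711 0.642
outer loop
vertex 2.826 2.876 3.922
vertex 1.923 2.753 3.654
vertex 2.605 1.577 5.262
endloop
endfacet
facet normal -0.287 0.711 0.642
outer loop
vertex 2.605 1.577 5.262
vertex 1.923 2.753 3.654
vertex 1.702 1.454 4.995
endloop
endfacet
facet normal -0.117 -0.691 0.713
outer loop
vertex 2.605 1.577 5.262
vertex 1.702 1.454 4.995
vertex 2.39 0.93 4.6
endloop
endfacet
facet normal 0.117 0.691 -0.713
outer loop
vertex 1.923 2.753 3.654
vertex 2.61 2.23 3.26
vertex 1.707 2.107 2.992
endloop
endfacet
facet normal -0.967 0.244 0.077
outer loop
vertex 1.923 2.753 3.654
vertex 1.707 2.107 2.992
vertex 1.702 1.454 4.995
endloop
endfacet
facet normal -0.967 0.244 0.077
outer loop
vertex 1.702 1.454 4.995
vertex 1.707 2.107 2.992
vertex 1.486 0.808 4.333
endloop
endfacet
facet normal -0.117 -0.691 0.713
outer loop
vertex 1.702 1.454 4.995
vertex 1.486 0.808 4.333
vertex 2.39 0.93 4.6
endloop
endfacet
facet normal 0.118 0.691 -0.713
outer loop
vertex 1.707 2.107 2.992
vertex 2.61 2.23 3.26
vertex 2.395 1.583 2.598
endloop
endfacet
facet normal -0.680 -0.468 -0.565
outer loop
vertex 1.707 2.107 2.992
vertex 2.395 1.583 2.598
vertex 1.486 0.808 4.333
endloop
endfacet
facet normal -0.680 -0.467 -0.565
outer loop
vertex 1.486 0.808 4.333
vertex 2.395 1.583 2.598
vertex 2.174 0.284 3.938
endloop
endfacet
facet normal -0.117 -0.691 0.713
outer loop
vertex 1.486 0.808 4.333
vertex 2.174 0.284 3.938
vertex 2.39 0.93 4.6
endloop
endfacet
facet normal 0.117 0.691 -0.713
outer loop
vertex 2.395 1.583 2.598
vertex 2.61 2.23 3.26
vertex 3.298 1.706 2.865
endloop
endfacet
facet normal 0.287 -0.711 -0.642
outer loop
vertex 2.395 1.583 2.598
vertex 3.298 1.706 2.865
vertex 2.174 0.284 3.938
endloop
endfacet
facet normal 0.287 -0.711 -0.642
outer loop
vertex 2.174 0.284 3.938
vertex 3.298 1.706 2.865
vertex 3.077 0.407 4.206
endloop
endfacet
facet normal -0.117 -0.691 0.713
outer loop
vertex 2.174 0.284 3.938
vertex 3.077 0.407 4.206
vertex 2.39 0.93 4.6
endloop
endfacet
facet normal -0.706 -0.708 -0.029
outer loop
vertex -1.646 -1.438 1.355
vertex -0.871 -2.201 1.109
vertex -1.127 -1.989 2.173
endloop
endfacet
facet normal -0.882 -0.191 0.431
outer loop
vertex -1.646 -1.438 1.355
vertex -1.127 -1.989 2.173
vertex -1.316 -0.895 2.271
endloop
endfacet
facet normal -0.902 0.426 0.072
outer loop
vertex -1.646 -1.438 1.355
vertex -1.316 -0.895 2.271
vertex -1.177 -0.431 1.267
endloop
endfacet
facet normal -0.738 0.290 -0.609
outer loop
vertex -1.646 -1.438 1.355
vertex -1.177 -0.431 1.267
vertex -0.902 -1.238 0.549
endloop
endfacet
facet normal -0.617 -0.410 -0.671
outer loop
vertex -1.646 -1.438 1.355
vertex -0.902 -1.238 0.549
vertex -0.871 -2.201 1.109
endloop
endfacet
facet normal -0.364 -0.145 0.920
outer loop
vertex -1.316 -0.895 2.271
vertex -1.127 -1.989 2.173
vertex -0.338 -1.322 2.591
endloop
endfacet
facet normal -0.079 -0.981 0.176
outer loop
vertex -1.127 -1.989 2.173
vertex -0.871 -2.201 1.109
vertex -0.063 -2.129 1.873
endloop
endfacet
facet normal 0.064 -0.500 -0.864
outer loop
vertex -0.871 -2.201 1.109
vertex -0.902 -1.238 0.549
vertex 0.076 -1.665 0.869
endloop
endfacet
facet normal -0.132 0.634 -0.762
outer loop
vertex -0.902 -1.238 0.549
vertex -1.177 -0.431 1.267
vertex -0.113 -0.571 0.967
endloop
endfacet
facet normal -0.397 0.853 0.339
outer loop
vertex -1.177 -0.431 1.267
vertex -1.316 -0.895 2.271
vertex -0.369 -0.359 2.031
endloop
endfacet
facet normal 0.738 -0.290 0.609
outer loop
vertex 0.406 -1.122 1.785
vertex -0.338 -1.322 2.591
vertex -0.063 -2.129 1.873
endloop
endfacet
facet normal 0.902 -0.426 -0.072
outer loop
vertex 0.406 -1.122 1.785
vertex -0.063 -2.129 1.873
vertex 0.076 -1.665 0.869
endloop
endfacet
facet normal 0.882 0.191 -0.431
outer loop
vertex 0.406 -1.122 1.785
vertex 0.076 -1.665 0.869
vertex -0.113 -0.571 0.967
endloop
endfacet
facet normal 0.706 0.708 0.029
outer loop
vertex 0.406 -1.122 1.785
vertex -0.113 -0.571 0.967
vertex -0.369 -0.359 2.031
endloop
endfacet
facet normal 0.617 0.410 0.671
outer loop
vertex 0.406 -1.122 1.785
vertex -0.369 -0.359 2.031
vertex -0.338 -1.322 2.591
endloop
endfacet
facet normal 0.132 -0.634 0.762
outer loop
vertex -0.063 -2.129 1.873
vertex -0.338 -1.322 2.591
vertex -1.127 -1.989 2.173
endloop
endfacet
facet normal 0.397 -0.853 -0.339
outer loop
vertex 0.076 -1.665 0.869
vertex -0.063 -2.129 1.873
vertex -0.871 -2.201 1.109
endloop
endfacet
facet normal 0.364 0.145 -0.920
outer loop
vertex -0.113 -0.571 0.967
vertex 0.076 -1.665 0.869
vertex -0.902 -1.238 0.549
endloop
endfacet
facet normal 0.079 0.981 -0.176
outer loop
vertex -0.369 -0.359 2.031
vertex -0.113 -0.571 0.967
vertex -1.177 -0.431 1.267
endloop
endfacet
facet normal -0.064 0.500 0.864
outer loop
vertex -0.338 -1.322 2.591
vertex -0.369 -0.359 2.031
vertex -1.316 -0.895 2.271
endloop
endfacet

endsolid


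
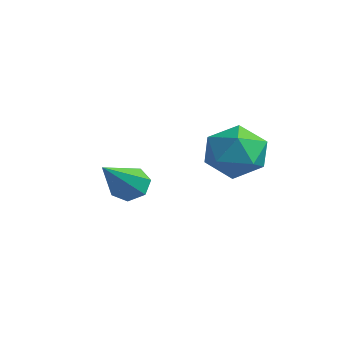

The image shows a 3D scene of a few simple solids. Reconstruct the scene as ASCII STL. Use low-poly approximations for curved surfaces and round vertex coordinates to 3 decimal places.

solid 
facet normal -0.484 0.665 -0.569
outer loop
vertex 0.056 0.514 -0.394
vertex -0.349 0.048 -0.594
vertex -0.409 0.443 -0.082
endloop
endfacet
facet normal 0.411 0.540 0.735
outer loop
vertex 0.056 0.514 -0.394
vertex -0.409 0.443 -0.082
vertex 0.709 -1.408 0.654
endloop
endfacet
facet normal -0.483 0.665 -0.570
outer loop
vertex -0.409 0.443 -0.082
vertex -0.349 0.048 -0.594
vertex -0.829 0.074 -0.157
endloop
endfacet
facet normal -0.321 0.176 0.931
outer loop
vertex -0.409 0.443 -0.082
vertex -0.829 0.074 -0.157
vertex 0.709 -1.408 0.654
endloop
endfacet
facet normal -0.483 0.664 -0.570
outer loop
vertex -0.829 0.074 -0.157
vertex -0.349 0.048 -0.594
vertex -0.888 -0.315 -0.56
endloop
endfacet
facet normal -0.715 -0.448 0.537
outer loop
vertex -0.829 0.074 -0.157
vertex -0.888 -0.315 -0.56
vertex 0.709 -1.408 0.654
endloop
endfacet
facet normal -0.484 0.665 -0.570
outer loop
vertex -0.888 -0.315 -0.56
vertex -0.349 0.048 -0.594
vertex -0.541 -0.431 -0.99
endloop
endfacet
facet normal -0.477 -0.866 -0.152
outer loop
vertex -0.888 -0.315 -0.56
vertex -0.541 -0.431 -0.99
vertex 0.709 -1.408 0.654
endloop
endfacet
facet normal -0.483 0.665 -0.570
outer loop
vertex -0.541 -0.431 -0.99
vertex -0.349 0.048 -0.594
vertex -0.05 -0.187 -1.121
endloop
endfacet
facet normal 0.214 -0.760 -0.614
outer loop
vertex -0.541 -0.431 -0.99
vertex -0.05 -0.187 -1.121
vertex 0.709 -1.408 0.654
endloop
endfacet
facet normal -0.483 0.664 -0.570
outer loop
vertex -0.05 -0.187 -1.121
vertex -0.349 0.048 -0.594
vertex 0.216 0.234 -0.856
endloop
endfacet
facet normal 0.837 -0.212 -0.504
outer loop
vertex -0.05 -0.187 -1.121
vertex 0.216 0.234 -0.856
vertex 0.709 -1.408 0.654
endloop
endfacet
facet normal -0.483 0.665 -0.570
outer loop
vertex 0.216 0.234 -0.856
vertex -0.349 0.048 -0.594
vertex 0.056 0.514 -0.394
endloop
endfacet
facet normal 0.925 0.367 0.098
outer loop
vertex 0.216 0.234 -0.856
vertex 0.056 0.514 -0.394
vertex 0.709 -1.408 0.654
endloop
endfacet
facet normal -0.820 0.533 -0.208
outer loop
vertex 2.244 1.875 0.601
vertex 1.856 1.624 1.486
vertex 2.413 2.448 1.401
endloop
endfacet
facet normal -0.247 0.812 -0.529
outer loop
vertex 2.244 1.875 0.601
vertex 2.413 2.448 1.401
vertex 3.154 2.255 0.759
endloop
endfacet
facet normal 0.036 0.309 -0.950
outer loop
vertex 2.244 1.875 0.601
vertex 3.154 2.255 0.759
vertex 3.054 1.311 0.448
endloop
endfacet
facet normal -0.363 -0.280 -0.889
outer loop
vertex 2.244 1.875 0.601
vertex 3.054 1.311 0.448
vertex 2.252 0.921 0.898
endloop
endfacet
facet normal -0.891 -0.142 -0.431
outer loop
vertex 2.244 1.875 0.601
vertex 2.252 0.921 0.898
vertex 1.856 1.624 1.486
endloop
endfacet
facet normal 0.232 0.973 -0.025
outer loop
vertex 3.154 2.255 0.759
vertex 2.413 2.448 1.401
vertex 3.328 2.239 1.742
endloop
endfacet
facet normal -0.696 0.521 0.494
outer loop
vertex 2.413 2.448 1.401
vertex 1.856 1.624 1.486
vertex 2.526 1.849 2.192
endloop
endfacet
facet normal -0.811 -0.569 0.134
outer loop
vertex 1.856 1.624 1.486
vertex 2.252 0.921 0.898
vertex 2.426 0.905 1.881
endloop
endfacet
facet normal 0.045 -0.793 -0.607
outer loop
vertex 2.252 0.921 0.898
vertex 3.054 1.311 0.448
vertex 3.167 0.712 1.239
endloop
endfacet
facet normal 0.690 0.159 -0.706
outer loop
vertex 3.054 1.311 0.448
vertex 3.154 2.255 0.759
vertex 3.724 1.536 1.154
endloop
endfacet
facet normal 0.363 0.280 0.889
outer loop
vertex 3.336 1.285 2.039
vertex 3.328 2.239 1.742
vertex 2.526 1.849 2.192
endloop
endfacet
facet normal -0.036 -0.309 0.950
outer loop
vertex 3.336 1.285 2.039
vertex 2.526 1.849 2.192
vertex 2.426 0.905 1.881
endloop
endfacet
facet normal 0.247 -0.812 0.529
outer loop
vertex 3.336 1.285 2.039
vertex 2.426 0.905 1.881
vertex 3.167 0.712 1.239
endloop
endfacet
facet normal 0.820 -0.533 0.208
outer loop
vertex 3.336 1.285 2.039
vertex 3.167 0.712 1.239
vertex 3.724 1.536 1.154
endloop
endfacet
facet normal 0.891 0.142 0.431
outer loop
vertex 3.336 1.285 2.039
vertex 3.724 1.536 1.154
vertex 3.328 2.239 1.742
endloop
endfacet
facet normal -0.045 0.793 0.607
outer loop
vertex 2.526 1.849 2.192
vertex 3.328 2.239 1.742
vertex 2.413 2.448 1.401
endloop
endfacet
facet normal -0.690 -0.159 0.706
outer loop
vertex 2.426 0.905 1.881
vertex 2.526 1.849 2.192
vertex 1.856 1.624 1.486
endloop
endfacet
facet normal -0.232 -0.973 0.025
outer loop
vertex 3.167 0.712 1.239
vertex 2.426 0.905 1.881
vertex 2.252 0.921 0.898
endloop
endfacet
facet normal 0.696 -0.521 -0.494
outer loop
vertex 3.724 1.536 1.154
vertex 3.167 0.712 1.239
vertex 3.054 1.311 0.448
endloop
endfacet
facet normal 0.811 0.569 -0.134
outer loop
vertex 3.328 2.239 1.742
vertex 3.724 1.536 1.154
vertex 3.154 2.255 0.759
endloop
endfacet

endsolid


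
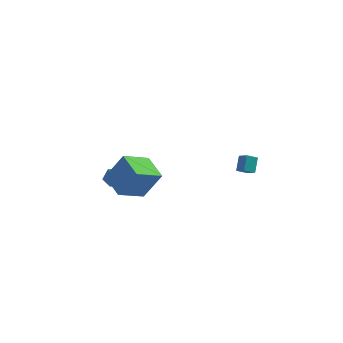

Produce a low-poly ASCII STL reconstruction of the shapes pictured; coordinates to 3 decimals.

solid 
facet normal -0.044 0.598 0.800
outer loop
vertex -3.674 0.363 -0.999
vertex -4.246 -0.158 -0.641
vertex -3.414 -0.28 -0.504
endloop
endfacet
facet normal 0.603 0.625 0.496
outer loop
vertex -3.674 0.363 -0.999
vertex -3.414 -0.28 -0.504
vertex -3.0 -0.105 -1.228
endloop
endfacet
facet normal 0.519 0.836 -0.180
outer loop
vertex -3.674 0.363 -0.999
vertex -3.0 -0.105 -1.228
vertex -3.575 0.127 -1.811
endloop
endfacet
facet normal -0.179 0.939 -0.295
outer loop
vertex -3.674 0.363 -0.999
vertex -3.575 0.127 -1.811
vertex -4.345 0.094 -1.449
endloop
endfacet
facet normal -0.526 0.791 0.311
outer loop
vertex -3.674 0.363 -0.999
vertex -4.345 0.094 -1.449
vertex -4.246 -0.158 -0.641
endloop
endfacet
facet normal 0.871 -0.036 0.490
outer loop
vertex -3.0 -0.105 -1.228
vertex -3.414 -0.28 -0.504
vertex -3.155 -0.914 -1.011
endloop
endfacet
facet normal -0.173 -0.081 0.982
outer loop
vertex -3.414 -0.28 -0.504
vertex -4.246 -0.158 -0.641
vertex -3.925 -0.947 -0.649
endloop
endfacet
facet normal -0.954 0.234 0.190
outer loop
vertex -4.246 -0.158 -0.641
vertex -4.345 0.094 -1.449
vertex -4.5 -0.715 -1.232
endloop
endfacet
facet normal -0.392 0.472 -0.790
outer loop
vertex -4.345 0.094 -1.449
vertex -3.575 0.127 -1.811
vertex -4.086 -0.54 -1.956
endloop
endfacet
facet normal 0.736 0.306 -0.604
outer loop
vertex -3.575 0.127 -1.811
vertex -3.0 -0.105 -1.228
vertex -3.254 -0.662 -1.819
endloop
endfacet
facet normal 0.179 -0.939 0.295
outer loop
vertex -3.826 -1.183 -1.461
vertex -3.155 -0.914 -1.011
vertex -3.925 -0.947 -0.649
endloop
endfacet
facet normal -0.519 -0.836 0.180
outer loop
vertex -3.826 -1.183 -1.461
vertex -3.925 -0.947 -0.649
vertex -4.5 -0.715 -1.232
endloop
endfacet
facet normal -0.603 -0.625 -0.496
outer loop
vertex -3.826 -1.183 -1.461
vertex -4.5 -0.715 -1.232
vertex -4.086 -0.54 -1.956
endloop
endfacet
facet normal 0.044 -0.598 -0.800
outer loop
vertex -3.826 -1.183 -1.461
vertex -4.086 -0.54 -1.956
vertex -3.254 -0.662 -1.819
endloop
endfacet
facet normal 0.526 -0.791 -0.311
outer loop
vertex -3.826 -1.183 -1.461
vertex -3.254 -0.662 -1.819
vertex -3.155 -0.914 -1.011
endloop
endfacet
facet normal 0.392 -0.472 0.790
outer loop
vertex -3.925 -0.947 -0.649
vertex -3.155 -0.914 -1.011
vertex -3.414 -0.28 -0.504
endloop
endfacet
facet normal -0.736 -0.306 0.604
outer loop
vertex -4.5 -0.715 -1.232
vertex -3.925 -0.947 -0.649
vertex -4.246 -0.158 -0.641
endloop
endfacet
facet normal -0.871 0.036 -0.490
outer loop
vertex -4.086 -0.54 -1.956
vertex -4.5 -0.715 -1.232
vertex -4.345 0.094 -1.449
endloop
endfacet
facet normal 0.173 0.081 -0.982
outer loop
vertex -3.254 -0.662 -1.819
vertex -4.086 -0.54 -1.956
vertex -3.575 0.127 -1.811
endloop
endfacet
facet normal 0.954 -0.234 -0.190
outer loop
vertex -3.155 -0.914 -1.011
vertex -3.254 -0.662 -1.819
vertex -3.0 -0.105 -1.228
endloop
endfacet
facet normal -0.774 -0.430 0.465
outer loop
vertex 3.709 3.109 -2.11
vertex 3.77 3.921 -1.256
vertex 3.16 3.617 -2.554
endloop
endfacet
facet normal -0.051 -0.688 -0.724
outer loop
vertex 3.81 3.979 -2.944
vertex 3.709 3.109 -2.11
vertex 3.16 3.617 -2.554
endloop
endfacet
facet normal -0.774 -0.430 0.465
outer loop
vertex 3.16 3.617 -2.554
vertex 3.77 3.921 -1.256
vertex 3.221 4.429 -1.7
endloop
endfacet
facet normal -0.631 0.584 -0.510
outer loop
vertex 3.221 4.429 -1.7
vertex 3.81 3.979 -2.944
vertex 3.16 3.617 -2.554
endloop
endfacet
facet normal 0.631 -0.584 0.510
outer loop
vertex 3.709 3.109 -2.11
vertex 4.42 4.283 -1.646
vertex 3.77 3.921 -1.256
endloop
endfacet
facet normal -0.051 -0.688 -0.724
outer loop
vertex 4.359 3.471 -2.5
vertex 3.709 3.109 -2.11
vertex 3.81 3.979 -2.944
endloop
endfacet
facet normal 0.631 -0.584 0.510
outer loop
vertex 4.359 3.471 -2.5
vertex 4.42 4.283 -1.646
vertex 3.709 3.109 -2.11
endloop
endfacet
facet normal 0.051 0.688 0.724
outer loop
vertex 3.77 3.921 -1.256
vertex 4.42 4.283 -1.646
vertex 3.221 4.429 -1.7
endloop
endfacet
facet normal -0.631 0.584 -0.510
outer loop
vertex 3.871 4.791 -2.09
vertex 3.81 3.979 -2.944
vertex 3.221 4.429 -1.7
endloop
endfacet
facet normal 0.051 0.688 0.724
outer loop
vertex 3.221 4.429 -1.7
vertex 4.42 4.283 -1.646
vertex 3.871 4.791 -2.09
endloop
endfacet
facet normal 0.774 0.430 -0.465
outer loop
vertex 3.871 4.791 -2.09
vertex 4.359 3.471 -2.5
vertex 3.81 3.979 -2.944
endloop
endfacet
facet normal 0.774 0.430 -0.465
outer loop
vertex 4.42 4.283 -1.646
vertex 4.359 3.471 -2.5
vertex 3.871 4.791 -2.09
endloop
endfacet
facet normal -0.510 -0.076 -0.857
outer loop
vertex -3.68 -3.915 1.279
vertex -2.403 -2.677 0.409
vertex -2.633 -5.344 0.783
endloop
endfacet
facet normal -0.645 -0.625 0.440
outer loop
vertex -1.557 -5.183 2.591
vertex -3.68 -3.915 1.279
vertex -2.633 -5.344 0.783
endloop
endfacet
facet normal -0.510 -0.076 -0.857
outer loop
vertex -2.633 -5.344 0.783
vertex -2.403 -2.677 0.409
vertex -1.356 -4.106 -0.087
endloop
endfacet
facet normal 0.569 -0.777 -0.270
outer loop
vertex -1.356 -4.106 -0.087
vertex -1.557 -5.183 2.591
vertex -2.633 -5.344 0.783
endloop
endfacet
facet normal -0.569 0.777 0.270
outer loop
vertex -3.68 -3.915 1.279
vertex -1.327 -2.516 2.217
vertex -2.403 -2.677 0.409
endloop
endfacet
facet normal -0.645 -0.625 0.440
outer loop
vertex -2.604 -3.754 3.087
vertex -3.68 -3.915 1.279
vertex -1.557 -5.183 2.591
endloop
endfacet
facet normal -0.569 0.777 0.270
outer loop
vertex -2.604 -3.754 3.087
vertex -1.327 -2.516 2.217
vertex -3.68 -3.915 1.279
endloop
endfacet
facet normal 0.645 0.625 -0.440
outer loop
vertex -2.403 -2.677 0.409
vertex -1.327 -2.516 2.217
vertex -1.356 -4.106 -0.087
endloop
endfacet
facet normal 0.569 -0.777 -0.270
outer loop
vertex -0.28 -3.945 1.721
vertex -1.557 -5.183 2.591
vertex -1.356 -4.106 -0.087
endloop
endfacet
facet normal 0.645 0.625 -0.440
outer loop
vertex -1.356 -4.106 -0.087
vertex -1.327 -2.516 2.217
vertex -0.28 -3.945 1.721
endloop
endfacet
facet normal 0.510 0.076 0.857
outer loop
vertex -0.28 -3.945 1.721
vertex -2.604 -3.754 3.087
vertex -1.557 -5.183 2.591
endloop
endfacet
facet normal 0.510 0.076 0.857
outer loop
vertex -1.327 -2.516 2.217
vertex -2.604 -3.754 3.087
vertex -0.28 -3.945 1.721
endloop
endfacet

endsolid


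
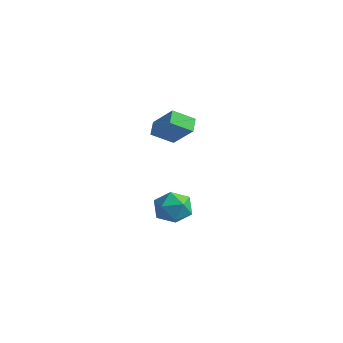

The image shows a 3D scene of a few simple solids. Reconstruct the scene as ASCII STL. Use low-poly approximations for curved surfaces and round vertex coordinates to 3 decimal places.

solid 
facet normal -0.202 0.965 0.171
outer loop
vertex 0.102 -0.347 -4.057
vertex -0.638 -0.673 -3.088
vertex 0.59 -0.45 -2.898
endloop
endfacet
facet normal 0.450 0.886 -0.111
outer loop
vertex 0.102 -0.347 -4.057
vertex 0.59 -0.45 -2.898
vertex 1.225 -0.897 -3.892
endloop
endfacet
facet normal 0.381 0.555 -0.739
outer loop
vertex 0.102 -0.347 -4.057
vertex 1.225 -0.897 -3.892
vertex 0.391 -1.396 -4.696
endloop
endfacet
facet normal -0.314 0.429 -0.847
outer loop
vertex 0.102 -0.347 -4.057
vertex 0.391 -1.396 -4.696
vertex -0.761 -1.258 -4.199
endloop
endfacet
facet normal -0.673 0.682 -0.285
outer loop
vertex 0.102 -0.347 -4.057
vertex -0.761 -1.258 -4.199
vertex -0.638 -0.673 -3.088
endloop
endfacet
facet normal 0.827 0.462 0.321
outer loop
vertex 1.225 -0.897 -3.892
vertex 0.59 -0.45 -2.898
vertex 1.181 -1.562 -2.821
endloop
endfacet
facet normal -0.227 0.588 0.776
outer loop
vertex 0.59 -0.45 -2.898
vertex -0.638 -0.673 -3.088
vertex 0.029 -1.424 -2.324
endloop
endfacet
facet normal -0.991 0.131 0.041
outer loop
vertex -0.638 -0.673 -3.088
vertex -0.761 -1.258 -4.199
vertex -0.805 -1.923 -3.128
endloop
endfacet
facet normal -0.408 -0.277 -0.870
outer loop
vertex -0.761 -1.258 -4.199
vertex 0.391 -1.396 -4.696
vertex -0.17 -2.37 -4.122
endloop
endfacet
facet normal 0.715 -0.073 -0.696
outer loop
vertex 0.391 -1.396 -4.696
vertex 1.225 -0.897 -3.892
vertex 1.058 -2.147 -3.932
endloop
endfacet
facet normal 0.314 -0.429 0.847
outer loop
vertex 0.318 -2.473 -2.963
vertex 1.181 -1.562 -2.821
vertex 0.029 -1.424 -2.324
endloop
endfacet
facet normal -0.381 -0.555 0.739
outer loop
vertex 0.318 -2.473 -2.963
vertex 0.029 -1.424 -2.324
vertex -0.805 -1.923 -3.128
endloop
endfacet
facet normal -0.450 -0.886 0.111
outer loop
vertex 0.318 -2.473 -2.963
vertex -0.805 -1.923 -3.128
vertex -0.17 -2.37 -4.122
endloop
endfacet
facet normal 0.202 -0.965 -0.171
outer loop
vertex 0.318 -2.473 -2.963
vertex -0.17 -2.37 -4.122
vertex 1.058 -2.147 -3.932
endloop
endfacet
facet normal 0.673 -0.682 0.285
outer loop
vertex 0.318 -2.473 -2.963
vertex 1.058 -2.147 -3.932
vertex 1.181 -1.562 -2.821
endloop
endfacet
facet normal 0.408 0.277 0.870
outer loop
vertex 0.029 -1.424 -2.324
vertex 1.181 -1.562 -2.821
vertex 0.59 -0.45 -2.898
endloop
endfacet
facet normal -0.715 0.073 0.696
outer loop
vertex -0.805 -1.923 -3.128
vertex 0.029 -1.424 -2.324
vertex -0.638 -0.673 -3.088
endloop
endfacet
facet normal -0.827 -0.462 -0.321
outer loop
vertex -0.17 -2.37 -4.122
vertex -0.805 -1.923 -3.128
vertex -0.761 -1.258 -4.199
endloop
endfacet
facet normal 0.227 -0.588 -0.776
outer loop
vertex 1.058 -2.147 -3.932
vertex -0.17 -2.37 -4.122
vertex 0.391 -1.396 -4.696
endloop
endfacet
facet normal 0.991 -0.131 -0.041
outer loop
vertex 1.181 -1.562 -2.821
vertex 1.058 -2.147 -3.932
vertex 1.225 -0.897 -3.892
endloop
endfacet
facet normal -0.501 0.707 0.499
outer loop
vertex -0.682 -2.084 3.319
vertex 0.786 -2.043 4.734
vertex 0.053 -1.002 2.525
endloop
endfacet
facet normal -0.720 -0.020 -0.694
outer loop
vertex 0.574 -1.737 2.006
vertex -0.682 -2.084 3.319
vertex 0.053 -1.002 2.525
endloop
endfacet
facet normal -0.501 0.707 0.499
outer loop
vertex 0.053 -1.002 2.525
vertex 0.786 -2.043 4.734
vertex 1.521 -0.961 3.941
endloop
endfacet
facet normal 0.481 0.707 -0.519
outer loop
vertex 1.521 -0.961 3.941
vertex 0.574 -1.737 2.006
vertex 0.053 -1.002 2.525
endloop
endfacet
facet normal -0.480 -0.707 0.519
outer loop
vertex -0.682 -2.084 3.319
vertex 1.307 -2.778 4.215
vertex 0.786 -2.043 4.734
endloop
endfacet
facet normal -0.720 -0.019 -0.694
outer loop
vertex -0.161 -2.819 2.799
vertex -0.682 -2.084 3.319
vertex 0.574 -1.737 2.006
endloop
endfacet
facet normal -0.480 -0.707 0.519
outer loop
vertex -0.161 -2.819 2.799
vertex 1.307 -2.778 4.215
vertex -0.682 -2.084 3.319
endloop
endfacet
facet normal 0.720 0.020 0.694
outer loop
vertex 0.786 -2.043 4.734
vertex 1.307 -2.778 4.215
vertex 1.521 -0.961 3.941
endloop
endfacet
facet normal 0.480 0.707 -0.519
outer loop
vertex 2.042 -1.696 3.421
vertex 0.574 -1.737 2.006
vertex 1.521 -0.961 3.941
endloop
endfacet
facet normal 0.720 0.020 0.694
outer loop
vertex 1.521 -0.961 3.941
vertex 1.307 -2.778 4.215
vertex 2.042 -1.696 3.421
endloop
endfacet
facet normal 0.501 -0.707 -0.500
outer loop
vertex 2.042 -1.696 3.421
vertex -0.161 -2.819 2.799
vertex 0.574 -1.737 2.006
endloop
endfacet
facet normal 0.501 -0.707 -0.499
outer loop
vertex 1.307 -2.778 4.215
vertex -0.161 -2.819 2.799
vertex 2.042 -1.696 3.421
endloop
endfacet

endsolid


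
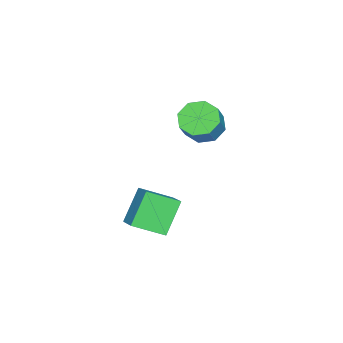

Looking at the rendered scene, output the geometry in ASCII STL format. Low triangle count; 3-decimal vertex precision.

solid 
facet normal -0.671 -0.582 -0.459
outer loop
vertex 0.66 -0.196 0.886
vertex 0.11 0.966 0.216
vertex 1.68 -0.413 -0.328
endloop
endfacet
facet normal 0.379 -0.802 0.462
outer loop
vertex 2.31 0.134 0.104
vertex 0.66 -0.196 0.886
vertex 1.68 -0.413 -0.328
endloop
endfacet
facet normal -0.671 -0.583 -0.459
outer loop
vertex 1.68 -0.413 -0.328
vertex 0.11 0.966 0.216
vertex 1.129 0.749 -0.998
endloop
endfacet
facet normal 0.637 -0.135 -0.759
outer loop
vertex 1.129 0.749 -0.998
vertex 2.31 0.134 0.104
vertex 1.68 -0.413 -0.328
endloop
endfacet
facet normal -0.638 0.135 0.758
outer loop
vertex 0.66 -0.196 0.886
vertex 0.74 1.513 0.648
vertex 0.11 0.966 0.216
endloop
endfacet
facet normal 0.379 -0.802 0.462
outer loop
vertex 1.291 0.351 1.318
vertex 0.66 -0.196 0.886
vertex 2.31 0.134 0.104
endloop
endfacet
facet normal -0.637 0.135 0.759
outer loop
vertex 1.291 0.351 1.318
vertex 0.74 1.513 0.648
vertex 0.66 -0.196 0.886
endloop
endfacet
facet normal -0.379 0.802 -0.462
outer loop
vertex 0.11 0.966 0.216
vertex 0.74 1.513 0.648
vertex 1.129 0.749 -0.998
endloop
endfacet
facet normal 0.637 -0.136 -0.759
outer loop
vertex 1.76 1.296 -0.566
vertex 2.31 0.134 0.104
vertex 1.129 0.749 -0.998
endloop
endfacet
facet normal -0.379 0.802 -0.462
outer loop
vertex 1.129 0.749 -0.998
vertex 0.74 1.513 0.648
vertex 1.76 1.296 -0.566
endloop
endfacet
facet normal 0.671 0.582 0.459
outer loop
vertex 1.76 1.296 -0.566
vertex 1.291 0.351 1.318
vertex 2.31 0.134 0.104
endloop
endfacet
facet normal 0.671 0.583 0.459
outer loop
vertex 0.74 1.513 0.648
vertex 1.291 0.351 1.318
vertex 1.76 1.296 -0.566
endloop
endfacet
facet normal -0.621 -0.037 -0.783
outer loop
vertex -2.637 0.986 1.373
vertex -3.304 0.996 1.901
vertex -2.841 1.59 1.506
endloop
endfacet
facet normal 0.719 0.372 -0.587
outer loop
vertex -2.637 0.986 1.373
vertex -2.841 1.59 1.506
vertex -1.83 1.034 2.391
endloop
endfacet
facet normal 0.719 0.372 -0.588
outer loop
vertex -1.83 1.034 2.391
vertex -2.841 1.59 1.506
vertex -2.033 1.637 2.524
endloop
endfacet
facet normal 0.621 0.036 0.783
outer loop
vertex -1.83 1.034 2.391
vertex -2.033 1.637 2.524
vertex -2.496 1.044 2.919
endloop
endfacet
facet normal -0.621 -0.037 -0.783
outer loop
vertex -2.841 1.59 1.506
vertex -3.304 0.996 1.901
vertex -3.315 1.846 1.87
endloop
endfacet
facet normal 0.288 0.918 -0.271
outer loop
vertex -2.841 1.59 1.506
vertex -3.315 1.846 1.87
vertex -2.033 1.637 2.524
endloop
endfacet
facet normal 0.288 0.919 -0.271
outer loop
vertex -2.033 1.637 2.524
vertex -3.315 1.846 1.87
vertex -2.508 1.893 2.888
endloop
endfacet
facet normal 0.620 0.037 0.783
outer loop
vertex -2.033 1.637 2.524
vertex -2.508 1.893 2.888
vertex -2.496 1.044 2.919
endloop
endfacet
facet normal -0.622 -0.037 -0.783
outer loop
vertex -3.315 1.846 1.87
vertex -3.304 0.996 1.901
vertex -3.783 1.604 2.253
endloop
endfacet
facet normal -0.312 0.928 0.205
outer loop
vertex -3.315 1.846 1.87
vertex -3.783 1.604 2.253
vertex -2.508 1.893 2.888
endloop
endfacet
facet normal -0.312 0.928 0.205
outer loop
vertex -2.508 1.893 2.888
vertex -3.783 1.604 2.253
vertex -2.976 1.651 3.271
endloop
endfacet
facet normal 0.621 0.037 0.783
outer loop
vertex -2.508 1.893 2.888
vertex -2.976 1.651 3.271
vertex -2.496 1.044 2.919
endloop
endfacet
facet normal -0.621 -0.036 -0.783
outer loop
vertex -3.783 1.604 2.253
vertex -3.304 0.996 1.901
vertex -3.97 1.006 2.429
endloop
endfacet
facet normal -0.729 0.393 0.560
outer loop
vertex -3.783 1.604 2.253
vertex -3.97 1.006 2.429
vertex -2.976 1.651 3.271
endloop
endfacet
facet normal -0.729 0.393 0.560
outer loop
vertex -2.976 1.651 3.271
vertex -3.97 1.006 2.429
vertex -3.163 1.054 3.447
endloop
endfacet
facet normal 0.621 0.037 0.783
outer loop
vertex -2.976 1.651 3.271
vertex -3.163 1.054 3.447
vertex -2.496 1.044 2.919
endloop
endfacet
facet normal -0.621 -0.036 -0.783
outer loop
vertex -3.97 1.006 2.429
vertex -3.304 0.996 1.901
vertex -3.767 0.403 2.296
endloop
endfacet
facet normal -0.719 -0.372 0.587
outer loop
vertex -3.97 1.006 2.429
vertex -3.767 0.403 2.296
vertex -3.163 1.054 3.447
endloop
endfacet
facet normal -0.719 -0.372 0.588
outer loop
vertex -3.163 1.054 3.447
vertex -3.767 0.403 2.296
vertex -2.959 0.45 3.314
endloop
endfacet
facet normal 0.621 0.037 0.783
outer loop
vertex -3.163 1.054 3.447
vertex -2.959 0.45 3.314
vertex -2.496 1.044 2.919
endloop
endfacet
facet normal -0.620 -0.037 -0.783
outer loop
vertex -3.767 0.403 2.296
vertex -3.304 0.996 1.901
vertex -3.292 0.147 1.932
endloop
endfacet
facet normal -0.288 -0.919 0.271
outer loop
vertex -3.767 0.403 2.296
vertex -3.292 0.147 1.932
vertex -2.959 0.45 3.314
endloop
endfacet
facet normal -0.288 -0.919 0.271
outer loop
vertex -2.959 0.45 3.314
vertex -3.292 0.147 1.932
vertex -2.485 0.194 2.95
endloop
endfacet
facet normal 0.621 0.037 0.783
outer loop
vertex -2.959 0.45 3.314
vertex -2.485 0.194 2.95
vertex -2.496 1.044 2.919
endloop
endfacet
facet normal -0.621 -0.037 -0.783
outer loop
vertex -3.292 0.147 1.932
vertex -3.304 0.996 1.901
vertex -2.824 0.389 1.549
endloop
endfacet
facet normal 0.312 -0.928 -0.205
outer loop
vertex -3.292 0.147 1.932
vertex -2.824 0.389 1.549
vertex -2.485 0.194 2.95
endloop
endfacet
facet normal 0.312 -0.928 -0.205
outer loop
vertex -2.485 0.194 2.95
vertex -2.824 0.389 1.549
vertex -2.017 0.436 2.567
endloop
endfacet
facet normal 0.622 0.037 0.783
outer loop
vertex -2.485 0.194 2.95
vertex -2.017 0.436 2.567
vertex -2.496 1.044 2.919
endloop
endfacet
facet normal -0.621 -0.037 -0.783
outer loop
vertex -2.824 0.389 1.549
vertex -3.304 0.996 1.901
vertex -2.637 0.986 1.373
endloop
endfacet
facet normal 0.729 -0.393 -0.560
outer loop
vertex -2.824 0.389 1.549
vertex -2.637 0.986 1.373
vertex -2.017 0.436 2.567
endloop
endfacet
facet normal 0.730 -0.393 -0.560
outer loop
vertex -2.017 0.436 2.567
vertex -2.637 0.986 1.373
vertex -1.83 1.034 2.391
endloop
endfacet
facet normal 0.621 0.036 0.783
outer loop
vertex -2.017 0.436 2.567
vertex -1.83 1.034 2.391
vertex -2.496 1.044 2.919
endloop
endfacet

endsolid


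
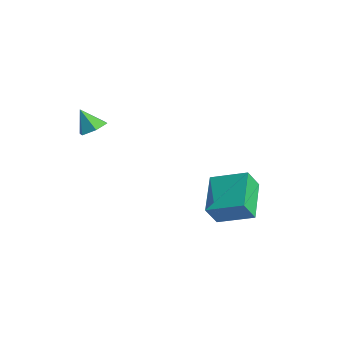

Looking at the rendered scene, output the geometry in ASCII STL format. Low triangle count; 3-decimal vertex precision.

solid 
facet normal -0.637 -0.685 -0.352
outer loop
vertex 3.053 0.668 -1.948
vertex 1.382 1.79 -1.109
vertex 2.947 1.328 -3.04
endloop
endfacet
facet normal 0.766 -0.515 -0.385
outer loop
vertex 4.158 2.63 -2.371
vertex 3.053 0.668 -1.948
vertex 2.947 1.328 -3.04
endloop
endfacet
facet normal -0.637 -0.686 -0.352
outer loop
vertex 2.947 1.328 -3.04
vertex 1.382 1.79 -1.109
vertex 1.276 2.449 -2.201
endloop
endfacet
facet normal -0.083 0.515 -0.853
outer loop
vertex 1.276 2.449 -2.201
vertex 4.158 2.63 -2.371
vertex 2.947 1.328 -3.04
endloop
endfacet
facet normal 0.082 -0.515 0.853
outer loop
vertex 3.053 0.668 -1.948
vertex 2.593 3.092 -0.44
vertex 1.382 1.79 -1.109
endloop
endfacet
facet normal 0.766 -0.515 -0.385
outer loop
vertex 4.264 1.971 -1.279
vertex 3.053 0.668 -1.948
vertex 4.158 2.63 -2.371
endloop
endfacet
facet normal 0.083 -0.515 0.853
outer loop
vertex 4.264 1.971 -1.279
vertex 2.593 3.092 -0.44
vertex 3.053 0.668 -1.948
endloop
endfacet
facet normal -0.766 0.515 0.385
outer loop
vertex 1.382 1.79 -1.109
vertex 2.593 3.092 -0.44
vertex 1.276 2.449 -2.201
endloop
endfacet
facet normal -0.083 0.515 -0.853
outer loop
vertex 2.487 3.752 -1.532
vertex 4.158 2.63 -2.371
vertex 1.276 2.449 -2.201
endloop
endfacet
facet normal -0.766 0.514 0.385
outer loop
vertex 1.276 2.449 -2.201
vertex 2.593 3.092 -0.44
vertex 2.487 3.752 -1.532
endloop
endfacet
facet normal 0.637 0.686 0.352
outer loop
vertex 2.487 3.752 -1.532
vertex 4.264 1.971 -1.279
vertex 4.158 2.63 -2.371
endloop
endfacet
facet normal 0.637 0.686 0.353
outer loop
vertex 2.593 3.092 -0.44
vertex 4.264 1.971 -1.279
vertex 2.487 3.752 -1.532
endloop
endfacet
facet normal 0.478 0.306 -0.823
outer loop
vertex 0.104 -3.28 2.848
vertex -0.554 -3.11 2.529
vertex -0.188 -2.595 2.933
endloop
endfacet
facet normal 0.476 0.094 0.874
outer loop
vertex 0.104 -3.28 2.848
vertex -0.188 -2.595 2.933
vertex -1.146 -3.49 3.551
endloop
endfacet
facet normal 0.477 0.307 -0.823
outer loop
vertex -0.188 -2.595 2.933
vertex -0.554 -3.11 2.529
vertex -0.846 -2.425 2.615
endloop
endfacet
facet normal -0.171 0.677 0.716
outer loop
vertex -0.188 -2.595 2.933
vertex -0.846 -2.425 2.615
vertex -1.146 -3.49 3.551
endloop
endfacet
facet normal 0.477 0.307 -0.823
outer loop
vertex -0.846 -2.425 2.615
vertex -0.554 -3.11 2.529
vertex -1.212 -2.94 2.211
endloop
endfacet
facet normal -0.869 0.442 0.224
outer loop
vertex -0.846 -2.425 2.615
vertex -1.212 -2.94 2.211
vertex -1.146 -3.49 3.551
endloop
endfacet
facet normal 0.477 0.305 -0.824
outer loop
vertex -1.212 -2.94 2.211
vertex -0.554 -3.11 2.529
vertex -0.92 -3.626 2.126
endloop
endfacet
facet normal -0.919 -0.378 -0.110
outer loop
vertex -1.212 -2.94 2.211
vertex -0.92 -3.626 2.126
vertex -1.146 -3.49 3.551
endloop
endfacet
facet normal 0.477 0.305 -0.824
outer loop
vertex -0.92 -3.626 2.126
vertex -0.554 -3.11 2.529
vertex -0.262 -3.796 2.444
endloop
endfacet
facet normal -0.272 -0.961 0.049
outer loop
vertex -0.92 -3.626 2.126
vertex -0.262 -3.796 2.444
vertex -1.146 -3.49 3.551
endloop
endfacet
facet normal 0.478 0.306 -0.823
outer loop
vertex -0.262 -3.796 2.444
vertex -0.554 -3.11 2.529
vertex 0.104 -3.28 2.848
endloop
endfacet
facet normal 0.426 -0.725 0.541
outer loop
vertex -0.262 -3.796 2.444
vertex 0.104 -3.28 2.848
vertex -1.146 -3.49 3.551
endloop
endfacet

endsolid
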